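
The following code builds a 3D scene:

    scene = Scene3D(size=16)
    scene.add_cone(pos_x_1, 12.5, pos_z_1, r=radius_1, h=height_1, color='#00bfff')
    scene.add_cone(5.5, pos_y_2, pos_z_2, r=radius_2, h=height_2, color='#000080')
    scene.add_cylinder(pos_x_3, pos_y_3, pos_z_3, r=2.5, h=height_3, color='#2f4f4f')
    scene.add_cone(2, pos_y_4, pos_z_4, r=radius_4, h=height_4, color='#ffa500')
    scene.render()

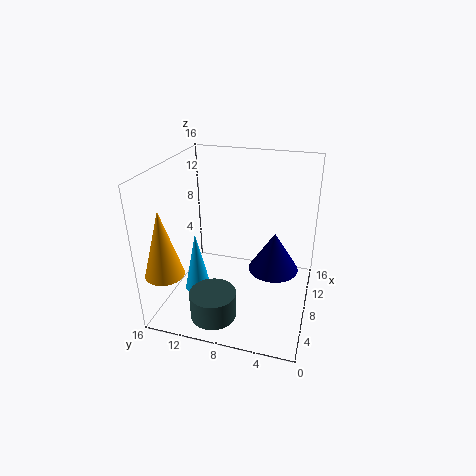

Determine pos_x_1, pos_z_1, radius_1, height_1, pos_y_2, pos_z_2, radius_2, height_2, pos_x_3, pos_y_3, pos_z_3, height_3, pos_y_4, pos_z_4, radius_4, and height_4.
pos_x_1 = 6.5
pos_z_1 = 1.5
radius_1 = 1.5
height_1 = 7
pos_y_2 = 3.5
pos_z_2 = 6.5
radius_2 = 2.5
height_2 = 4
pos_x_3 = 3.5
pos_y_3 = 9.5
pos_z_3 = 0.5
height_3 = 3
pos_y_4 = 14
pos_z_4 = 6
radius_4 = 2
height_4 = 7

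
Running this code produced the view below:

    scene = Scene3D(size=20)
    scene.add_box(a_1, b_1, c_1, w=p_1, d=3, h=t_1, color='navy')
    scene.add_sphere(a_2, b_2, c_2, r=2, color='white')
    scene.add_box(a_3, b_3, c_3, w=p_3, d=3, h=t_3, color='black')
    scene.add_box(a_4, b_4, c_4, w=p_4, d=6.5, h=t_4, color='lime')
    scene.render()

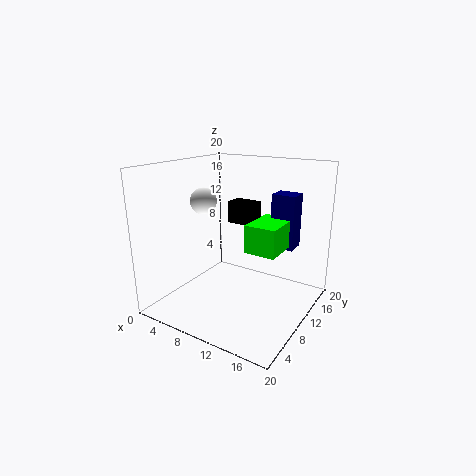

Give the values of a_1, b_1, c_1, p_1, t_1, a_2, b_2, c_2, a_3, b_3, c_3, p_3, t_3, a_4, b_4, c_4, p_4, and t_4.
a_1 = 12.5; b_1 = 15; c_1 = 7.5; p_1 = 3.5; t_1 = 8; a_2 = 3; b_2 = 11.5; c_2 = 14; a_3 = 4; b_3 = 16.5; c_3 = 9.5; p_3 = 4.5; t_3 = 3.5; a_4 = 11; b_4 = 10; c_4 = 8; p_4 = 4.5; t_4 = 4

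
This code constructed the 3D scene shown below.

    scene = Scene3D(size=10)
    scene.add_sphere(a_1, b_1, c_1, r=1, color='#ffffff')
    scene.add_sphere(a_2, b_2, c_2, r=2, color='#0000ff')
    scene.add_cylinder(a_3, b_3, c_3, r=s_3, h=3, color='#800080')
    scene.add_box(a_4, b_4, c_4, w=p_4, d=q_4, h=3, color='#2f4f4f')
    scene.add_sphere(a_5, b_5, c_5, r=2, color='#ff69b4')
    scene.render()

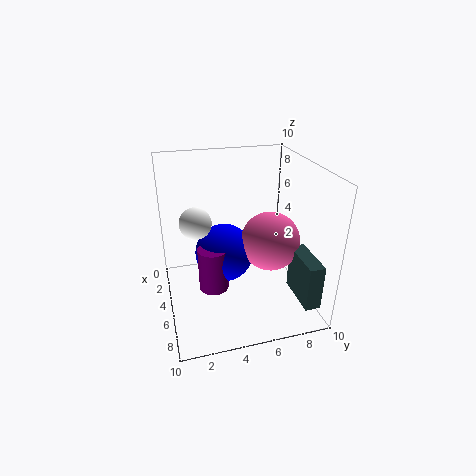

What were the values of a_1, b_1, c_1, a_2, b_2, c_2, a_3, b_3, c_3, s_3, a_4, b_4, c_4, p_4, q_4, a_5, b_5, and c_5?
a_1 = 6, b_1 = 2, c_1 = 7, a_2 = 5, b_2 = 4, c_2 = 4, a_3 = 6, b_3 = 3, c_3 = 2, s_3 = 1, a_4 = 7, b_4 = 8, c_4 = 2, p_4 = 3, q_4 = 1, a_5 = 6, b_5 = 7, c_5 = 5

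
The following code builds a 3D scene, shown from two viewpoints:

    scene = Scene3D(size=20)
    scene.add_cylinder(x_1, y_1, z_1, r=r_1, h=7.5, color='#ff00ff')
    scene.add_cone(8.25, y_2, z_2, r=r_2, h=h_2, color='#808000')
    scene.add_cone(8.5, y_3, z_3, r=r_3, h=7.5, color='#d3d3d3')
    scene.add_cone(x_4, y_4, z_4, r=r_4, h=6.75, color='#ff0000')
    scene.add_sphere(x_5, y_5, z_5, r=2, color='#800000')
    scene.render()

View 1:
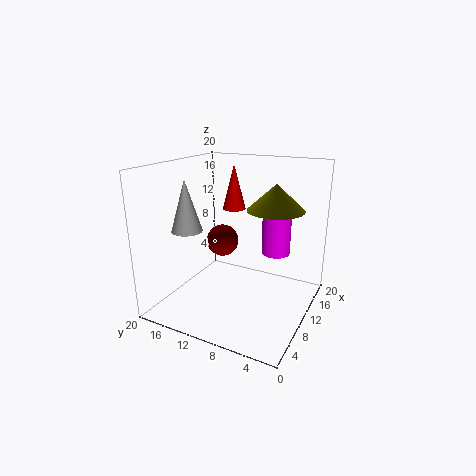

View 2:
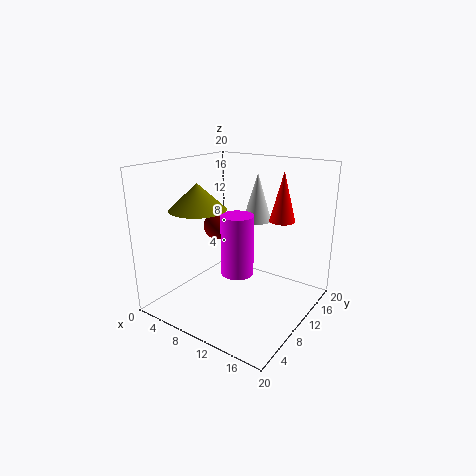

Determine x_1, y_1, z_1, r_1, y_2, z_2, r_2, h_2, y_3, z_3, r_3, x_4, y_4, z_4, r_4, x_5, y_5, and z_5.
x_1 = 13, y_1 = 5.5, z_1 = 7.5, r_1 = 2, y_2 = 4, z_2 = 15.25, r_2 = 3.5, h_2 = 3.25, y_3 = 17.5, z_3 = 10.25, r_3 = 2.25, x_4 = 15, y_4 = 13.25, z_4 = 12.5, r_4 = 1.75, x_5 = 6.25, y_5 = 10.25, z_5 = 11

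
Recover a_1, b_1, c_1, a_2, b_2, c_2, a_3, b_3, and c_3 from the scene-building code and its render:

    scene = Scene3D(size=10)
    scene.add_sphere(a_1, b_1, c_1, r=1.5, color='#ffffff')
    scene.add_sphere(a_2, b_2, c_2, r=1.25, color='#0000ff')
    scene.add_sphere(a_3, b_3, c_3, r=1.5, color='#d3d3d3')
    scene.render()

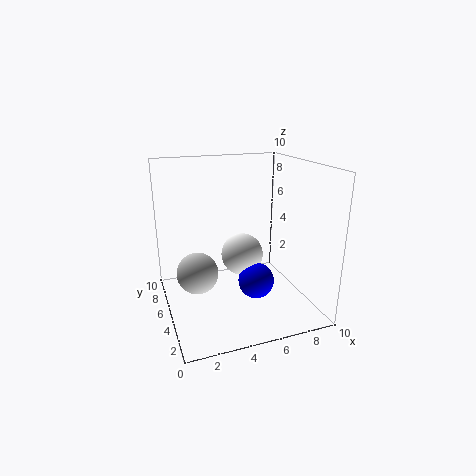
a_1 = 5.5
b_1 = 5.5
c_1 = 3.5
a_2 = 6
b_2 = 4
c_2 = 2
a_3 = 2.25
b_3 = 6
c_3 = 2.25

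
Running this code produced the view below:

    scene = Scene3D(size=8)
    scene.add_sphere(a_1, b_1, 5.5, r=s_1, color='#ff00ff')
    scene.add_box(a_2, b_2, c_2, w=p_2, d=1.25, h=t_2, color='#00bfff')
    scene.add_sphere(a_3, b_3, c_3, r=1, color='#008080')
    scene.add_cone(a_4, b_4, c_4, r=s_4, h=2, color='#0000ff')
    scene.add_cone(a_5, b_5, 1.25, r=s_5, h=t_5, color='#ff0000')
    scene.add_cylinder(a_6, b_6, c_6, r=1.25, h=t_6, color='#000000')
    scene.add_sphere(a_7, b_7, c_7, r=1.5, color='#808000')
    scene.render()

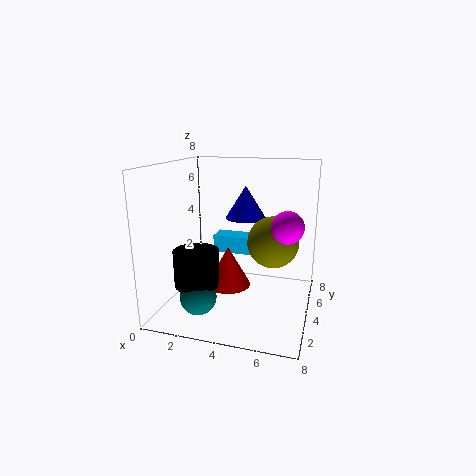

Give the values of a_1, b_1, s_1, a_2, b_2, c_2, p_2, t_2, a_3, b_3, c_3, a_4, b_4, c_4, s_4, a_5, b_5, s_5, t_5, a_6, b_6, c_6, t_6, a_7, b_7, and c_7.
a_1 = 7, b_1 = 1.75, s_1 = 0.75, a_2 = 2.25, b_2 = 4.75, c_2 = 2.75, p_2 = 2.25, t_2 = 1, a_3 = 2.25, b_3 = 2.25, c_3 = 1, a_4 = 3.75, b_4 = 6.5, c_4 = 4.5, s_4 = 1.25, a_5 = 3.5, b_5 = 3.75, s_5 = 1.25, t_5 = 2.25, a_6 = 2, b_6 = 2.75, c_6 = 1.5, t_6 = 2, a_7 = 5.75, b_7 = 5.25, c_7 = 3.5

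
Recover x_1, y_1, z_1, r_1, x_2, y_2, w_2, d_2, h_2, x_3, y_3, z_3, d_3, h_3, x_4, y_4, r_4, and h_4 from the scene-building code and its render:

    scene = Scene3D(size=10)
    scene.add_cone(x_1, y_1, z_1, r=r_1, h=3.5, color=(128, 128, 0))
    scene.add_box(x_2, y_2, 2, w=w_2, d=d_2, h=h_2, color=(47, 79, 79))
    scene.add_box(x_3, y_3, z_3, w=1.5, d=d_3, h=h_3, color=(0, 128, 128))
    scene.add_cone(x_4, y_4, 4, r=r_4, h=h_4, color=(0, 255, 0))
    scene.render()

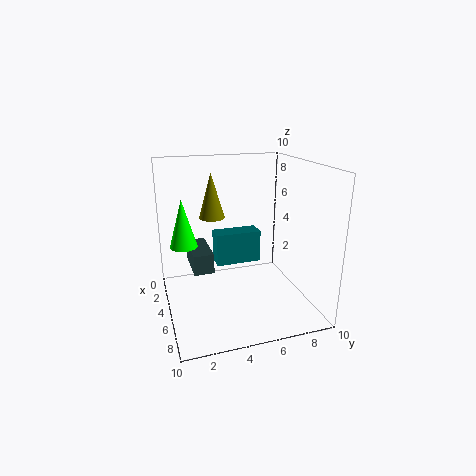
x_1 = 1.5, y_1 = 4, z_1 = 5.5, r_1 = 1, x_2 = 0.5, y_2 = 2, w_2 = 3.5, d_2 = 1.5, h_2 = 1.5, x_3 = 1.5, y_3 = 4, z_3 = 2, d_3 = 3.5, h_3 = 2.5, x_4 = 3, y_4 = 1.5, r_4 = 1, h_4 = 3.5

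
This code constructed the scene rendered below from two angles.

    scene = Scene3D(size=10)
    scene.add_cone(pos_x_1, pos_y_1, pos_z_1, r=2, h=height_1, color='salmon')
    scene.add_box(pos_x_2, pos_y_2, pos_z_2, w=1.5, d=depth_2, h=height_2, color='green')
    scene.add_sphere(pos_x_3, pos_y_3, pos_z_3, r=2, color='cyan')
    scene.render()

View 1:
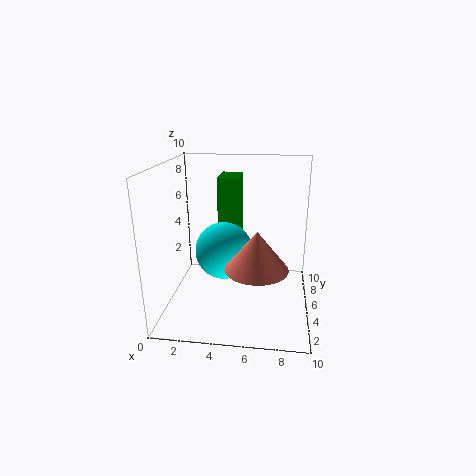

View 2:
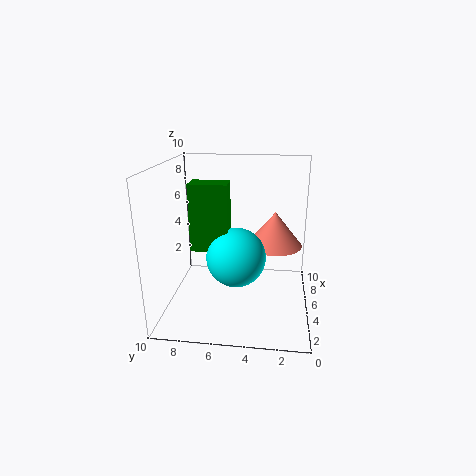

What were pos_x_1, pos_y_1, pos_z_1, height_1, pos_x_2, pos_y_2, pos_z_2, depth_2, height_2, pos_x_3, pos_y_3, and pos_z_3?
pos_x_1 = 6.5; pos_y_1 = 2.5; pos_z_1 = 4; height_1 = 2.5; pos_x_2 = 3.5; pos_y_2 = 5.5; pos_z_2 = 4.5; depth_2 = 2.5; height_2 = 4.5; pos_x_3 = 4; pos_y_3 = 5; pos_z_3 = 4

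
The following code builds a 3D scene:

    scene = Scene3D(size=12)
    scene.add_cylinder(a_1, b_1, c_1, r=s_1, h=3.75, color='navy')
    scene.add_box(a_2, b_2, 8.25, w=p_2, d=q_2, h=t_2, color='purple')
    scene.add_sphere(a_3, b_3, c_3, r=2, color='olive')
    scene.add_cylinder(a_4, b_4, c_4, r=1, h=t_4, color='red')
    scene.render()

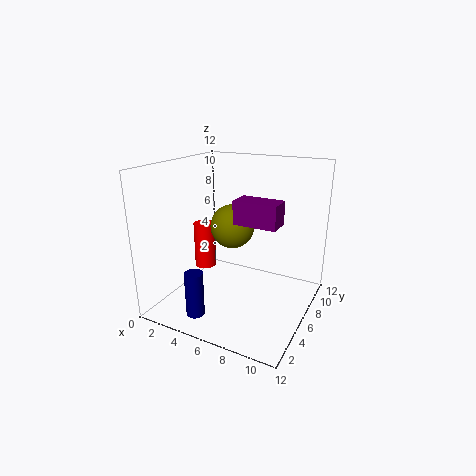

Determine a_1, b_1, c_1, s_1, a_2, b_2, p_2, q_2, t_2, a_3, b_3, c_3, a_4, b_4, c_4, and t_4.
a_1 = 4, b_1 = 2.25, c_1 = 0.25, s_1 = 0.75, a_2 = 7, b_2 = 3.25, p_2 = 3.25, q_2 = 1.75, t_2 = 1.75, a_3 = 4.25, b_3 = 8.25, c_3 = 6, a_4 = 1.5, b_4 = 7.75, c_4 = 1.75, t_4 = 4.25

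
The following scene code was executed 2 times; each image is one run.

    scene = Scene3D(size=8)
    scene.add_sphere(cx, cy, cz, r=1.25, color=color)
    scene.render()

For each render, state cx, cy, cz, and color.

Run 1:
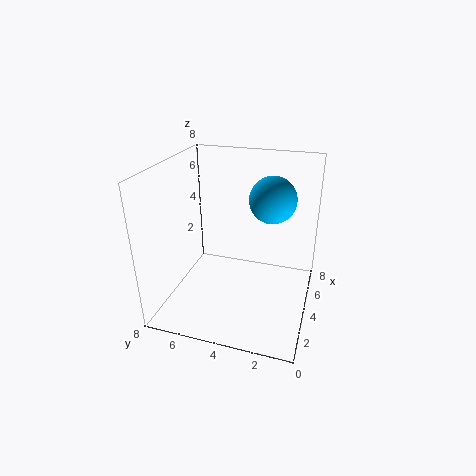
cx = 4.5
cy = 2.25
cz = 6.25
color = 'deepskyblue'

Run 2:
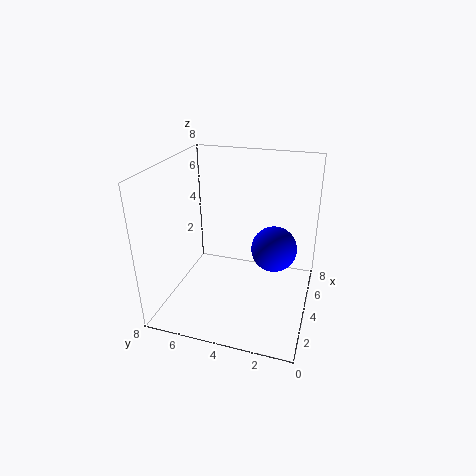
cx = 4.25
cy = 2
cz = 3.5
color = 'blue'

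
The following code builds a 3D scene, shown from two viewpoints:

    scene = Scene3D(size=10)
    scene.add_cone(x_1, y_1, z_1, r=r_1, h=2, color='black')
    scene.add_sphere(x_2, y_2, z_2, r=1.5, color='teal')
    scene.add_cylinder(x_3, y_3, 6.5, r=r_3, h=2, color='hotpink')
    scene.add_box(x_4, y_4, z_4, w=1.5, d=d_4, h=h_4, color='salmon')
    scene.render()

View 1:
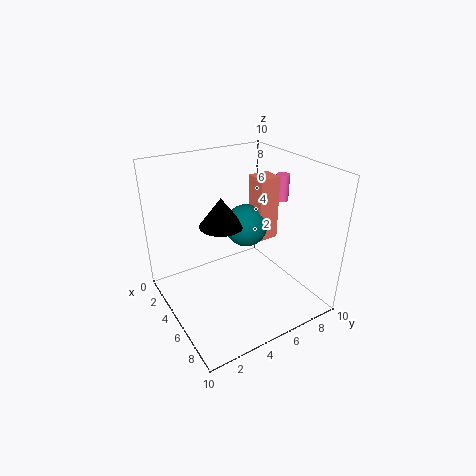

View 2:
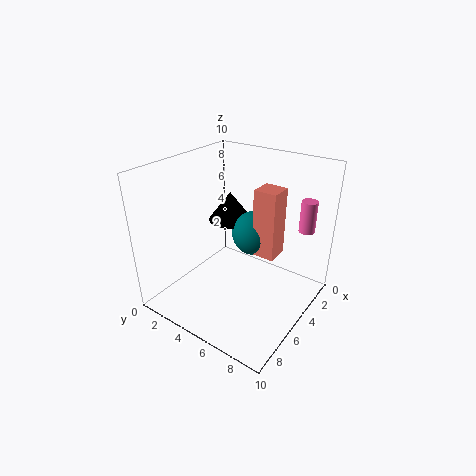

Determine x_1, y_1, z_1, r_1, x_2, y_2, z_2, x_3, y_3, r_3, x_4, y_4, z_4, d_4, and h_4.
x_1 = 4.5
y_1 = 4
z_1 = 6
r_1 = 1.5
x_2 = 4.5
y_2 = 6
z_2 = 5.5
x_3 = 4
y_3 = 9.5
r_3 = 0.5
x_4 = 4
y_4 = 6.5
z_4 = 4.5
d_4 = 1.5
h_4 = 4.5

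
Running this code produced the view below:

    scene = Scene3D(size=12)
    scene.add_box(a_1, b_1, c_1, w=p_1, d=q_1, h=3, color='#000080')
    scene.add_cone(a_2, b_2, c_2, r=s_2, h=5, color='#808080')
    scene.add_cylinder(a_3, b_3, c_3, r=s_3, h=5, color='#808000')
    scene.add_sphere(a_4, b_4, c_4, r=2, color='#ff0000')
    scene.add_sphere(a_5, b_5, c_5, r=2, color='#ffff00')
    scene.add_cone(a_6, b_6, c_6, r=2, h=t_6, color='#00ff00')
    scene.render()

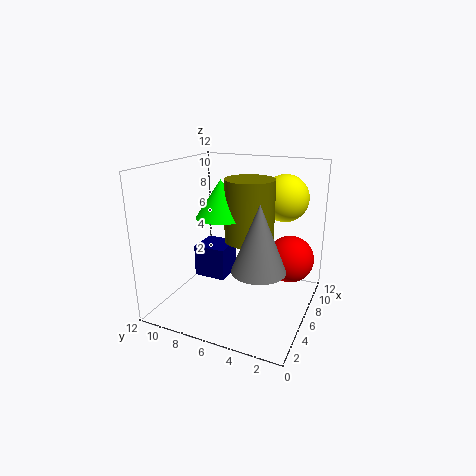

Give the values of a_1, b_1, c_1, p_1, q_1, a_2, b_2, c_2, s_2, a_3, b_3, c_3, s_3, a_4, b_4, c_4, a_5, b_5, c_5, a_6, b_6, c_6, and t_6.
a_1 = 7, b_1 = 8, c_1 = 1, p_1 = 3, q_1 = 3, a_2 = 3, b_2 = 3, c_2 = 5, s_2 = 2, a_3 = 6, b_3 = 5, c_3 = 6, s_3 = 2, a_4 = 8, b_4 = 2, c_4 = 4, a_5 = 9, b_5 = 3, c_5 = 9, a_6 = 5, b_6 = 7, c_6 = 8, t_6 = 3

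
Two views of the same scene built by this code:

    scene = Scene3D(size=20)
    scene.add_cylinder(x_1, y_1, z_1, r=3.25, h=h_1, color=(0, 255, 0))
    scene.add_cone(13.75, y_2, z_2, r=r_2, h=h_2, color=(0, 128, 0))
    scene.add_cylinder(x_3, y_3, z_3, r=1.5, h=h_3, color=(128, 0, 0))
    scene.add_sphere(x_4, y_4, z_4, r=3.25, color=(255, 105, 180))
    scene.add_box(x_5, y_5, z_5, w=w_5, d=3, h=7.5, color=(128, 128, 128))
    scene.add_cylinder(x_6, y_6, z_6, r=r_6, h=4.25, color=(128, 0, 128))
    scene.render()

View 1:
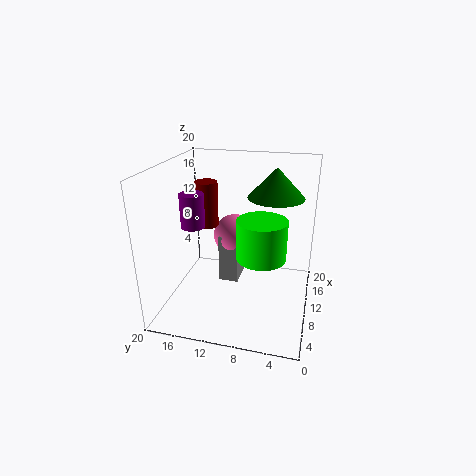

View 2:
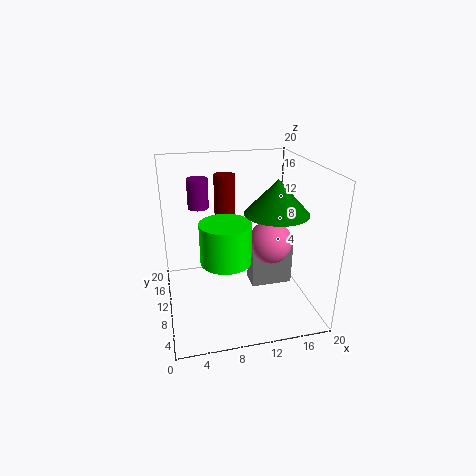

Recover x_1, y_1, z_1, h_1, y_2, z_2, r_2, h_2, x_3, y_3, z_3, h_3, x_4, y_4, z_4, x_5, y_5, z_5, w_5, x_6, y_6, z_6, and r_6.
x_1 = 7.5
y_1 = 6.25
z_1 = 8.75
h_1 = 5.25
y_2 = 5.5
z_2 = 15
r_2 = 4
h_2 = 4.25
x_3 = 9
y_3 = 14
z_3 = 12
h_3 = 6
x_4 = 15.5
y_4 = 12
z_4 = 7.75
x_5 = 12.5
y_5 = 10.75
z_5 = 1
w_5 = 6.25
x_6 = 5.25
y_6 = 14.5
z_6 = 13.25
r_6 = 1.5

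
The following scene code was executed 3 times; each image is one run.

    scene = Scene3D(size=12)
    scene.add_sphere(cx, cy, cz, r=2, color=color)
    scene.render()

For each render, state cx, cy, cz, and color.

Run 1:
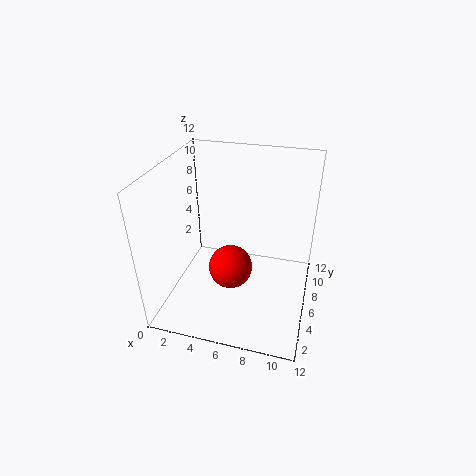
cx = 5, cy = 7, cz = 2, color = 'red'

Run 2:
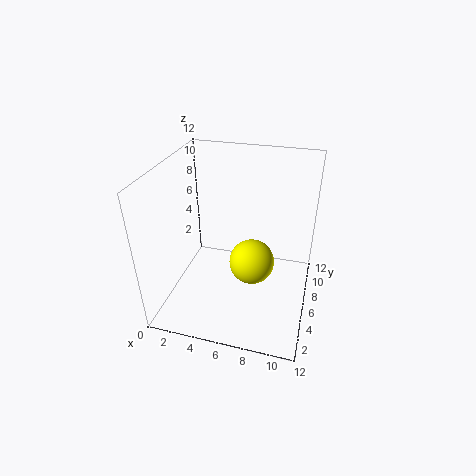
cx = 7, cy = 7, cz = 3, color = 'yellow'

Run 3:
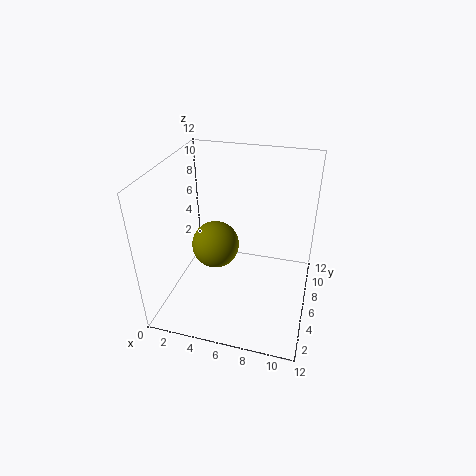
cx = 4, cy = 6, cz = 5, color = 'olive'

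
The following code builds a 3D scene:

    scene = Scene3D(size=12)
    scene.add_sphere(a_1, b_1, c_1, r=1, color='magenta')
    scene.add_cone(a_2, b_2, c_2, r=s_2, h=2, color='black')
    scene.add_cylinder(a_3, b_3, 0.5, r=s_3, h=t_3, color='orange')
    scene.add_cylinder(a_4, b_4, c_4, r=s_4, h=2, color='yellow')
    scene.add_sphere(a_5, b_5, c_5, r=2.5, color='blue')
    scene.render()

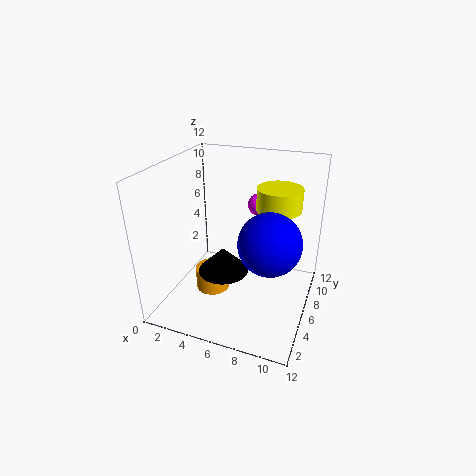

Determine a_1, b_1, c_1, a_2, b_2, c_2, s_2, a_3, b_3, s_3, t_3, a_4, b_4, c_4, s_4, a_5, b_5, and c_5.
a_1 = 6.5; b_1 = 10; c_1 = 7.5; a_2 = 5.5; b_2 = 4; c_2 = 4; s_2 = 2; a_3 = 3.5; b_3 = 6; s_3 = 1.5; t_3 = 2; a_4 = 8.5; b_4 = 9.5; c_4 = 7.5; s_4 = 2; a_5 = 9; b_5 = 5; c_5 = 6.5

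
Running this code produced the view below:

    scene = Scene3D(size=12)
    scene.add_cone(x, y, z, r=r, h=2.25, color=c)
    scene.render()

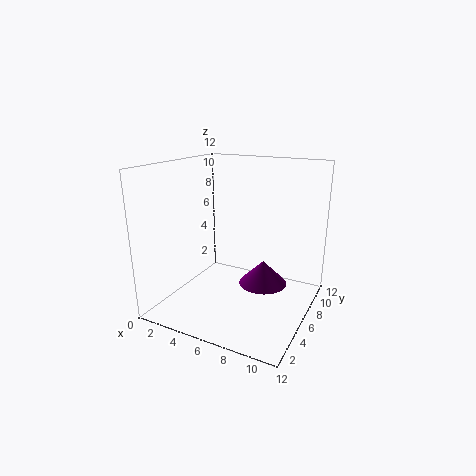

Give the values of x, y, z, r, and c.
x = 7, y = 9.25, z = 0.5, r = 2.25, c = 'purple'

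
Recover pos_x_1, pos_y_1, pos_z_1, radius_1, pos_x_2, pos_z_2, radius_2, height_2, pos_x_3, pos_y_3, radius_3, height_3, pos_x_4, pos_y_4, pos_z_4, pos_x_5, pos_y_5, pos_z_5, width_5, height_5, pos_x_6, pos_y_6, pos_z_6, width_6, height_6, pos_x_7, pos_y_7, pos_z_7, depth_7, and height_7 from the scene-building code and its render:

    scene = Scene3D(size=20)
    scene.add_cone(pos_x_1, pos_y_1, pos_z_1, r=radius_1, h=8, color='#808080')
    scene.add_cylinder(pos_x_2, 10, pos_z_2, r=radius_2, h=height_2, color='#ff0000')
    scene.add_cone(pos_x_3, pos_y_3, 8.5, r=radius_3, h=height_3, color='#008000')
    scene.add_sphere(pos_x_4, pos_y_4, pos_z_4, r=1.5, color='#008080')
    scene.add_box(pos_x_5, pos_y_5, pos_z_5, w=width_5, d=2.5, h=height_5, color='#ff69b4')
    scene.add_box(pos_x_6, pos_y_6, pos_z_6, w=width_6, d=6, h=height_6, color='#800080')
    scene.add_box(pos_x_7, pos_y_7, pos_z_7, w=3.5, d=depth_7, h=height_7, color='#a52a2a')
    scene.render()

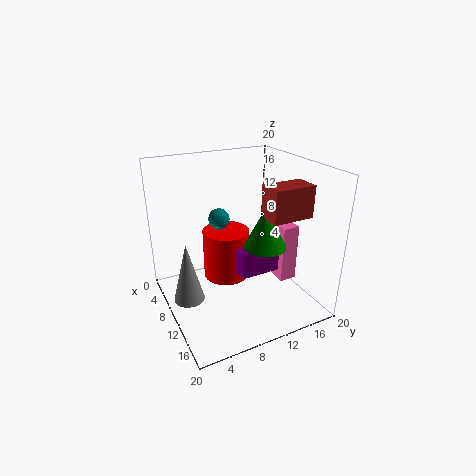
pos_x_1 = 11.5
pos_y_1 = 2
pos_z_1 = 3.5
radius_1 = 2
pos_x_2 = 6
pos_z_2 = 2
radius_2 = 3.5
height_2 = 7.5
pos_x_3 = 11.5
pos_y_3 = 13.5
radius_3 = 3
height_3 = 6
pos_x_4 = 7
pos_y_4 = 8.5
pos_z_4 = 12
pos_x_5 = 7
pos_y_5 = 16
pos_z_5 = 2.5
width_5 = 5.5
height_5 = 8.5
pos_x_6 = 8.5
pos_y_6 = 10
pos_z_6 = 4
width_6 = 3
height_6 = 4
pos_x_7 = 11
pos_y_7 = 13
pos_z_7 = 13
depth_7 = 6
height_7 = 4.5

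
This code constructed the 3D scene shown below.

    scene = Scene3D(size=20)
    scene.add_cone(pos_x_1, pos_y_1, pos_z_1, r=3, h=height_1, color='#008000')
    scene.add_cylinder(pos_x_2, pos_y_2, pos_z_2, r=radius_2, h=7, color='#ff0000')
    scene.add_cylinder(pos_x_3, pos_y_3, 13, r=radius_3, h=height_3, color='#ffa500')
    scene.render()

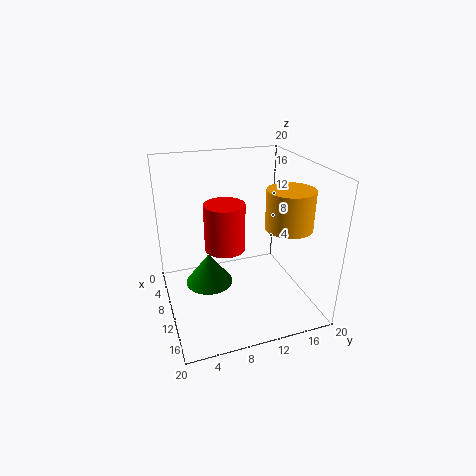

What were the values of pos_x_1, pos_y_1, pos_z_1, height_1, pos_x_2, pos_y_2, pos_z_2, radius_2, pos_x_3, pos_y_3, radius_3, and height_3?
pos_x_1 = 13
pos_y_1 = 5
pos_z_1 = 6
height_1 = 4
pos_x_2 = 7
pos_y_2 = 9
pos_z_2 = 7
radius_2 = 3
pos_x_3 = 15
pos_y_3 = 15
radius_3 = 3
height_3 = 5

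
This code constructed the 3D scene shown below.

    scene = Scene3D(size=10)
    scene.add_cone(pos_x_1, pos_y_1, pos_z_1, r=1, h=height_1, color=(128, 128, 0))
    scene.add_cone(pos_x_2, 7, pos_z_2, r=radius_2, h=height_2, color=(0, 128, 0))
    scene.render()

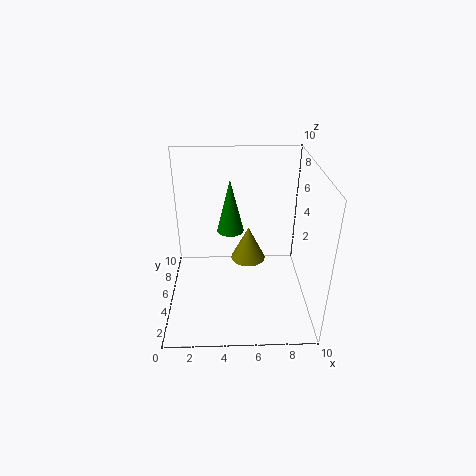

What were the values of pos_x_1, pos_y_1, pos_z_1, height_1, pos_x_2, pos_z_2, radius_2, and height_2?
pos_x_1 = 5.5, pos_y_1 = 2, pos_z_1 = 5.5, height_1 = 2, pos_x_2 = 4.5, pos_z_2 = 4.5, radius_2 = 1, height_2 = 4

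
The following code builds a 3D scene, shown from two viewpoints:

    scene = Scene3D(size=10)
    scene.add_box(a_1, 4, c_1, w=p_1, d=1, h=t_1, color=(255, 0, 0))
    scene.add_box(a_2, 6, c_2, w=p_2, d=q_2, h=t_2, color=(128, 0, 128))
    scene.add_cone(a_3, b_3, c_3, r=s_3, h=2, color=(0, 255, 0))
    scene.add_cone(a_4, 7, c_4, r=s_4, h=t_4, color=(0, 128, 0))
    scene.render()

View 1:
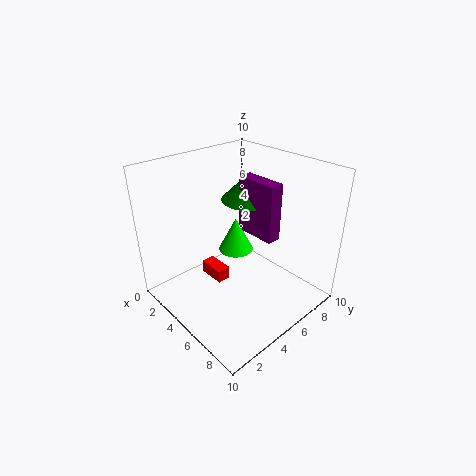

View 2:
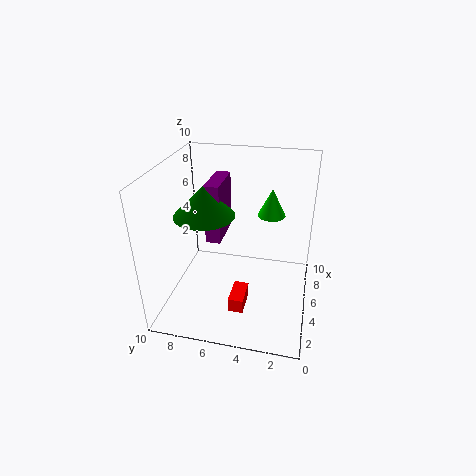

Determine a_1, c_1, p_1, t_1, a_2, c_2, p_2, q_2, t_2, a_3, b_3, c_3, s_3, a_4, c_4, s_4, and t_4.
a_1 = 2
c_1 = 1
p_1 = 2
t_1 = 1
a_2 = 4
c_2 = 5
p_2 = 3
q_2 = 1
t_2 = 4
a_3 = 7
b_3 = 3
c_3 = 6
s_3 = 1
a_4 = 4
c_4 = 7
s_4 = 2
t_4 = 2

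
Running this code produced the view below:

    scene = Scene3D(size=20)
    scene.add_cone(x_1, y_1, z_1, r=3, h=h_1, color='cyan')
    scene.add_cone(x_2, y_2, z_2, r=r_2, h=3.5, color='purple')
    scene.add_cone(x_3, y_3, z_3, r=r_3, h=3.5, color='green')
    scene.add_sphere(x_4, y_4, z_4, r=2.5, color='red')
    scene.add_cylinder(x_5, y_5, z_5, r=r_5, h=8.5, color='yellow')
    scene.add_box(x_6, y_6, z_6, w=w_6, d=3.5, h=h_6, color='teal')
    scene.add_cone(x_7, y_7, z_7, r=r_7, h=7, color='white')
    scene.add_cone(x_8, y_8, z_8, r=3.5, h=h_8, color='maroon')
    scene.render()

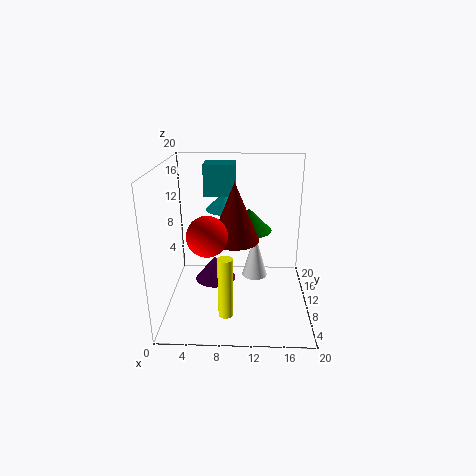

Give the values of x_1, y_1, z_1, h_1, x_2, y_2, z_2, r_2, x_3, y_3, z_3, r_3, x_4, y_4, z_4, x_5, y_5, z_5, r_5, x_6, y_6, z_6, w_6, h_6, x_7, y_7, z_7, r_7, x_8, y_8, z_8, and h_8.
x_1 = 8, y_1 = 15, z_1 = 12.5, h_1 = 3, x_2 = 6.5, y_2 = 12, z_2 = 2.5, r_2 = 3, x_3 = 11.5, y_3 = 15.5, z_3 = 9, r_3 = 3.5, x_4 = 6.5, y_4 = 4.5, z_4 = 12.5, x_5 = 8.5, y_5 = 5.5, z_5 = 0.5, r_5 = 1, x_6 = 5, y_6 = 13, z_6 = 15, w_6 = 4.5, h_6 = 4.5, x_7 = 12.5, y_7 = 15, z_7 = 1.5, r_7 = 2, x_8 = 9.5, y_8 = 11.5, z_8 = 9, h_8 = 8.5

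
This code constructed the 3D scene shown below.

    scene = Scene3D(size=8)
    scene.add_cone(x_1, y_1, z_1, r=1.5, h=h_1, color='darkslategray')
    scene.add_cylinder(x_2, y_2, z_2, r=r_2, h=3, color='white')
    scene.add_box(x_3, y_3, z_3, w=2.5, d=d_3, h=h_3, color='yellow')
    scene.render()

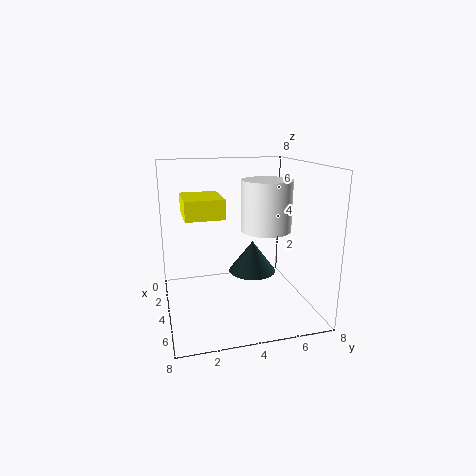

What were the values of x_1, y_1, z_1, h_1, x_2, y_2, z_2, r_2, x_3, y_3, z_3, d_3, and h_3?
x_1 = 2; y_1 = 5.5; z_1 = 1; h_1 = 2; x_2 = 3; y_2 = 6; z_2 = 4; r_2 = 1.5; x_3 = 3; y_3 = 1; z_3 = 5.5; d_3 = 2; h_3 = 1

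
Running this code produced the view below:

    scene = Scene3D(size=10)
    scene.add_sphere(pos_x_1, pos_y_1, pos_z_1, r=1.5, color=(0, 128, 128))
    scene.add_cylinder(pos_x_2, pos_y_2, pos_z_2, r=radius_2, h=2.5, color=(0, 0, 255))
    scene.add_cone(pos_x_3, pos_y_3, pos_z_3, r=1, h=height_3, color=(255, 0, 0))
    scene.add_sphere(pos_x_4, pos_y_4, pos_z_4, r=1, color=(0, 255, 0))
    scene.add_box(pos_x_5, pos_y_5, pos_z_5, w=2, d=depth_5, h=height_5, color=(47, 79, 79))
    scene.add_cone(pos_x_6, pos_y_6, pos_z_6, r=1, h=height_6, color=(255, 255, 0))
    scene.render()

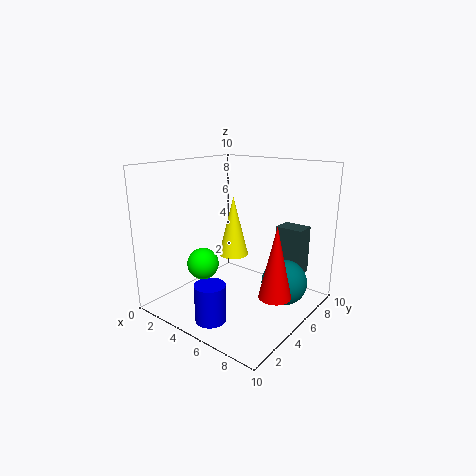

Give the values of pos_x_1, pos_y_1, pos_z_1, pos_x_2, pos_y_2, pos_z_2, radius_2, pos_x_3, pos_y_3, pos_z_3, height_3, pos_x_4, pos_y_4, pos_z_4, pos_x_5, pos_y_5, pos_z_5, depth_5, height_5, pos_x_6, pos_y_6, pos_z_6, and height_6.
pos_x_1 = 8.5; pos_y_1 = 5.5; pos_z_1 = 2.5; pos_x_2 = 5.5; pos_y_2 = 1.5; pos_z_2 = 0.5; radius_2 = 1; pos_x_3 = 9; pos_y_3 = 3.5; pos_z_3 = 2.5; height_3 = 4.5; pos_x_4 = 4.5; pos_y_4 = 2; pos_z_4 = 4; pos_x_5 = 6.5; pos_y_5 = 7.5; pos_z_5 = 2; depth_5 = 1.5; height_5 = 3.5; pos_x_6 = 5; pos_y_6 = 4.5; pos_z_6 = 4; height_6 = 4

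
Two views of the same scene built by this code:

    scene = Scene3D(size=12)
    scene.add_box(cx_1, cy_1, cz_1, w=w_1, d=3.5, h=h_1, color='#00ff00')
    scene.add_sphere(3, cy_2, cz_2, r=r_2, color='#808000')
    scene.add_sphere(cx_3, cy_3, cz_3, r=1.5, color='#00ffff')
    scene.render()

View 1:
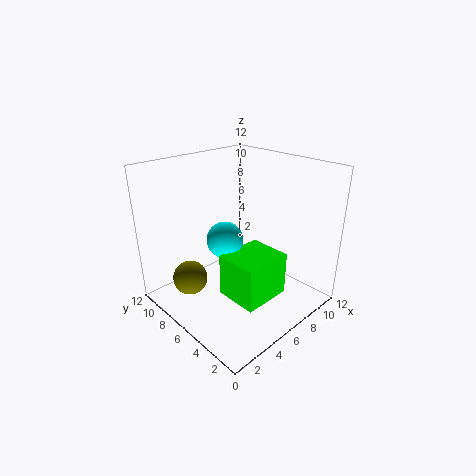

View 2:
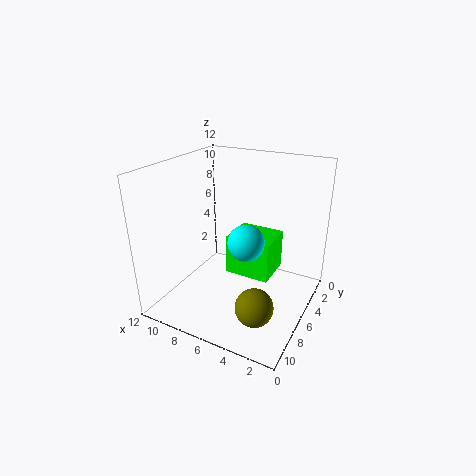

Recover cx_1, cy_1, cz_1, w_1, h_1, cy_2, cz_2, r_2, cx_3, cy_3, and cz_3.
cx_1 = 3.5
cy_1 = 2
cz_1 = 2
w_1 = 4
h_1 = 3.5
cy_2 = 9
cz_2 = 2
r_2 = 1.5
cx_3 = 5
cy_3 = 6.5
cz_3 = 6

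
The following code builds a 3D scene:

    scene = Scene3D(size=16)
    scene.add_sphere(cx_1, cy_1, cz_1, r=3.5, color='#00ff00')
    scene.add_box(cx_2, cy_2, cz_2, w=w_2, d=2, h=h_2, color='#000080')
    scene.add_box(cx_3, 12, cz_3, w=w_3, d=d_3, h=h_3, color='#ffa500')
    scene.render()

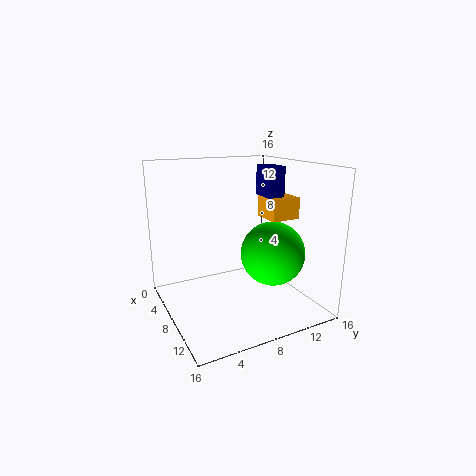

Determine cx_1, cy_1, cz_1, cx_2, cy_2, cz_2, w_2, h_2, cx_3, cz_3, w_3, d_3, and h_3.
cx_1 = 10.5; cy_1 = 11; cz_1 = 6.5; cx_2 = 5; cy_2 = 12; cz_2 = 12; w_2 = 3; h_2 = 3.5; cx_3 = 5.5; cz_3 = 9.5; w_3 = 3.5; d_3 = 3.5; h_3 = 2.5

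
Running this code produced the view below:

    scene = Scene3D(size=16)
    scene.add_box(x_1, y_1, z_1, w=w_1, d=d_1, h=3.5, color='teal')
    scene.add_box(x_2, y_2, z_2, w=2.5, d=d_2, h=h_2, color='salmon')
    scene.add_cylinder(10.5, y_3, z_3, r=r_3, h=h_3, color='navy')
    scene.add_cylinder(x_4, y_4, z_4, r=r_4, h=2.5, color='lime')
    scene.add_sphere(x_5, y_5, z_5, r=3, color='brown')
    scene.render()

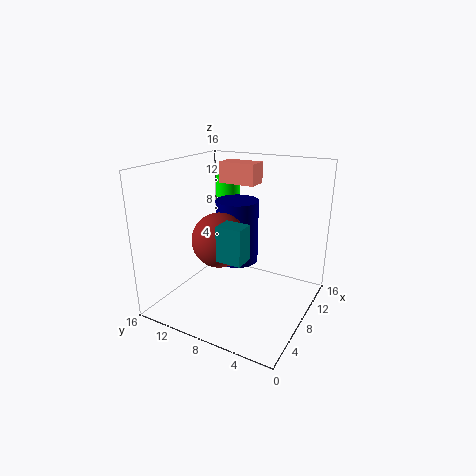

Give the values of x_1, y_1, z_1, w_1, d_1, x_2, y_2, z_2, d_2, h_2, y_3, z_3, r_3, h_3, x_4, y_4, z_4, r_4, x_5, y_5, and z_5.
x_1 = 2; y_1 = 4.5; z_1 = 8; w_1 = 2; d_1 = 2.5; x_2 = 11.5; y_2 = 8; z_2 = 13; d_2 = 4.5; h_2 = 2.5; y_3 = 9.5; z_3 = 4; r_3 = 2.5; h_3 = 7.5; x_4 = 13.5; y_4 = 12.5; z_4 = 11; r_4 = 1.5; x_5 = 6.5; y_5 = 9.5; z_5 = 8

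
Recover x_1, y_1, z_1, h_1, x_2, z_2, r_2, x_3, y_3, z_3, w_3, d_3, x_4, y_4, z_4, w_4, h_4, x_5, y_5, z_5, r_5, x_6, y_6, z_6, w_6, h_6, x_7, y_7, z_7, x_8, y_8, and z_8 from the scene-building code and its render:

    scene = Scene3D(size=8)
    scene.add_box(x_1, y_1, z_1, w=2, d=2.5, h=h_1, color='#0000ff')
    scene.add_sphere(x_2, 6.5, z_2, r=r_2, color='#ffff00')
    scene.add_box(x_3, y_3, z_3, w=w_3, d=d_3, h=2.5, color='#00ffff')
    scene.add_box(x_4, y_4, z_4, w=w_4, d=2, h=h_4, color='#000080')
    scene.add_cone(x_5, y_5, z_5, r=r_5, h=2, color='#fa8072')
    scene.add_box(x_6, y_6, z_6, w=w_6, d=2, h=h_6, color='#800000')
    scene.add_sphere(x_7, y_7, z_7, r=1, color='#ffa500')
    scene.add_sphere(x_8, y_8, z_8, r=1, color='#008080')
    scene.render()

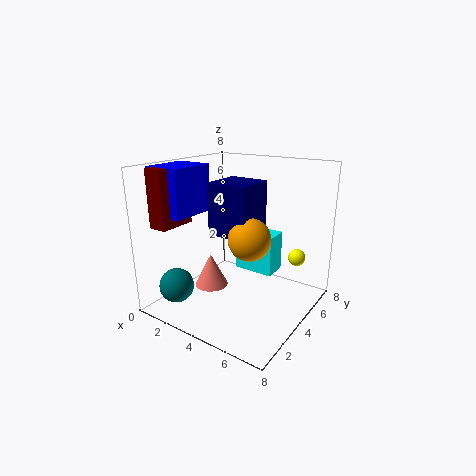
x_1 = 0.5, y_1 = 1, z_1 = 5.5, h_1 = 2.5, x_2 = 6.5, z_2 = 2.5, r_2 = 0.5, x_3 = 2.5, y_3 = 6, z_3 = 1, w_3 = 2.5, d_3 = 1.5, x_4 = 4, y_4 = 1.5, z_4 = 5, w_4 = 2, h_4 = 2.5, x_5 = 2, y_5 = 4, z_5 = 0.5, r_5 = 1, x_6 = 1, y_6 = 0.5, z_6 = 5, w_6 = 1, h_6 = 3, x_7 = 6, y_7 = 2, z_7 = 5, x_8 = 1, y_8 = 2, z_8 = 1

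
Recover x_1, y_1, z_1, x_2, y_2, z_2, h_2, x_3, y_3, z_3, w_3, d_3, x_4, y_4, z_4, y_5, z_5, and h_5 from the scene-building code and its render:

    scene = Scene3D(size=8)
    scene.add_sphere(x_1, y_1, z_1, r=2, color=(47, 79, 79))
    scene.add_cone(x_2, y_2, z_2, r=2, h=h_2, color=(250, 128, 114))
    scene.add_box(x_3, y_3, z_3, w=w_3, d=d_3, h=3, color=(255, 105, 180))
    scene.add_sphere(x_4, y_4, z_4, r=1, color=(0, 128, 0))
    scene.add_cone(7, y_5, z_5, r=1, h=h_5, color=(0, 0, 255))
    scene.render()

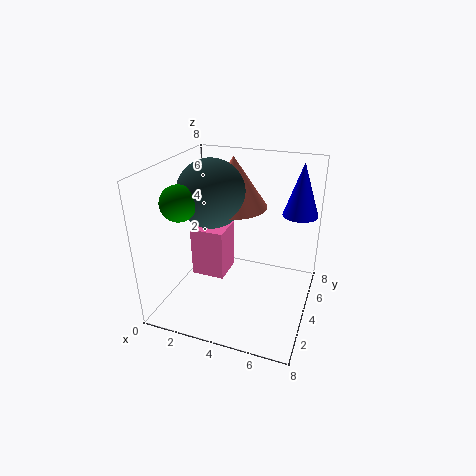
x_1 = 2, y_1 = 5, z_1 = 6, x_2 = 3, y_2 = 6, z_2 = 5, h_2 = 3, x_3 = 1, y_3 = 4, z_3 = 1, w_3 = 2, d_3 = 2, x_4 = 1, y_4 = 3, z_4 = 6, y_5 = 6, z_5 = 5, h_5 = 3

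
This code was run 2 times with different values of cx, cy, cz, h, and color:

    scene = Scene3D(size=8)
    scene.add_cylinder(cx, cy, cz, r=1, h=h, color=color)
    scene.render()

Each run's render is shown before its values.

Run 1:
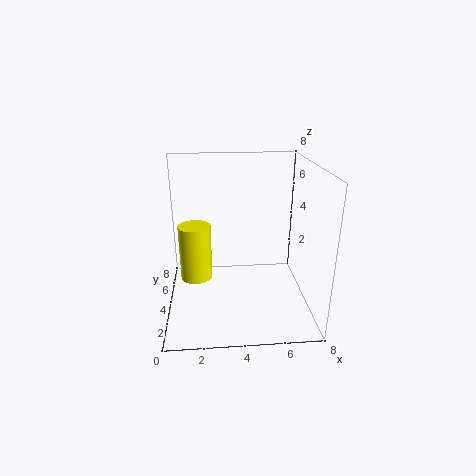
cx = 1.5; cy = 6; cz = 0.5; h = 3.5; color = 'yellow'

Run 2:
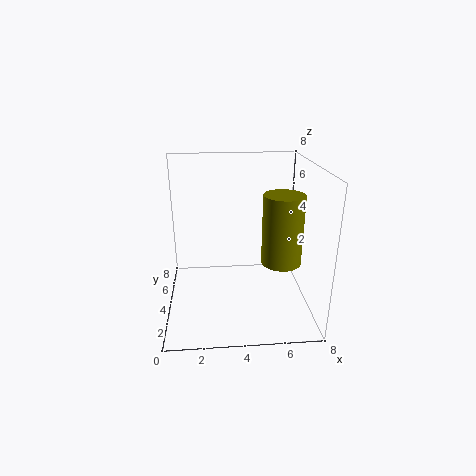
cx = 6; cy = 2; cz = 3.5; h = 3.5; color = 'olive'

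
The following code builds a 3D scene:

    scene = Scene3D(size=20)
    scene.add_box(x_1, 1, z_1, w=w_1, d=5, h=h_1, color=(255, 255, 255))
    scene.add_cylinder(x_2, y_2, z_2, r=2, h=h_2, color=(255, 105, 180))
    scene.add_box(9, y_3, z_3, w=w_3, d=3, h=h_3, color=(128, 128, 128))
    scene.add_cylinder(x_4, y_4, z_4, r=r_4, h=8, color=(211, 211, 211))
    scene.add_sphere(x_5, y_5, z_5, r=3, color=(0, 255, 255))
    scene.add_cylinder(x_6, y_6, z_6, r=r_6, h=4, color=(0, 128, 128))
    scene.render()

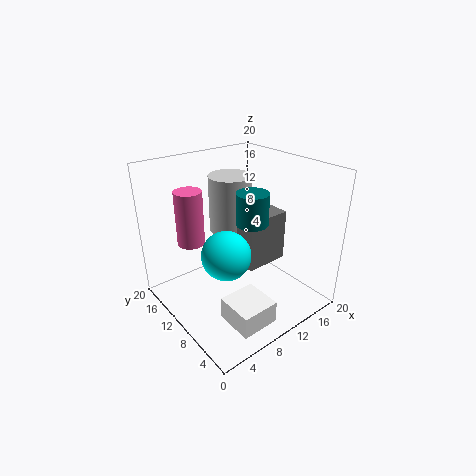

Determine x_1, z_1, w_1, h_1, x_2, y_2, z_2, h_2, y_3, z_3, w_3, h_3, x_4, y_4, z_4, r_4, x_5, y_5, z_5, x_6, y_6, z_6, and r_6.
x_1 = 4; z_1 = 2; w_1 = 5; h_1 = 3; x_2 = 6; y_2 = 16; z_2 = 8; h_2 = 8; y_3 = 6; z_3 = 7; w_3 = 6; h_3 = 7; x_4 = 11; y_4 = 13; z_4 = 10; r_4 = 3; x_5 = 5; y_5 = 6; z_5 = 11; x_6 = 9; y_6 = 6; z_6 = 14; r_6 = 2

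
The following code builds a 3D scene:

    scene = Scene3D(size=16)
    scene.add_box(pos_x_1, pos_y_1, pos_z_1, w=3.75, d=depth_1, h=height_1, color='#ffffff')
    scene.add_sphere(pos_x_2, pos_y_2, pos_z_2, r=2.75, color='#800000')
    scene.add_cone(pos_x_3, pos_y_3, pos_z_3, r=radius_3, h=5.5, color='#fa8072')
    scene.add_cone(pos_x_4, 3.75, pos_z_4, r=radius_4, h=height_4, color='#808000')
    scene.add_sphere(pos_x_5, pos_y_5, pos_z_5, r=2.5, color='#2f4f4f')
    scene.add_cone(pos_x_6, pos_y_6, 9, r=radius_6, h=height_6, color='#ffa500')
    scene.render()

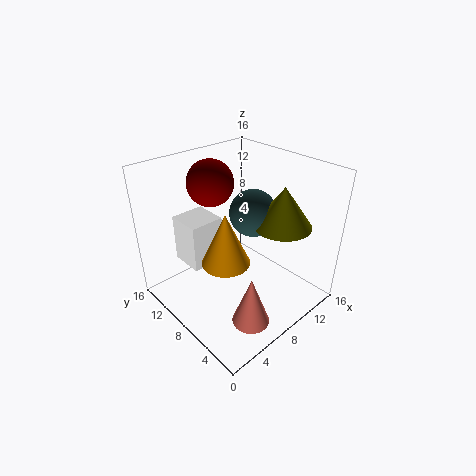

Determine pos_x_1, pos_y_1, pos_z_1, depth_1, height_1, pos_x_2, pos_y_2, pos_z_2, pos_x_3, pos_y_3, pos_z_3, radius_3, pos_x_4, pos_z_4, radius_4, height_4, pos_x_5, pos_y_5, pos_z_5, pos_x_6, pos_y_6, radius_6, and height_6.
pos_x_1 = 3, pos_y_1 = 9.25, pos_z_1 = 5.25, depth_1 = 3.75, height_1 = 5.25, pos_x_2 = 8.5, pos_y_2 = 13.25, pos_z_2 = 12.75, pos_x_3 = 5.5, pos_y_3 = 3.25, pos_z_3 = 0.75, radius_3 = 2, pos_x_4 = 10.25, pos_z_4 = 10.5, radius_4 = 3, height_4 = 4.25, pos_x_5 = 9, pos_y_5 = 6.75, pos_z_5 = 11.25, pos_x_6 = 3.25, pos_y_6 = 4.5, radius_6 = 2.25, height_6 = 5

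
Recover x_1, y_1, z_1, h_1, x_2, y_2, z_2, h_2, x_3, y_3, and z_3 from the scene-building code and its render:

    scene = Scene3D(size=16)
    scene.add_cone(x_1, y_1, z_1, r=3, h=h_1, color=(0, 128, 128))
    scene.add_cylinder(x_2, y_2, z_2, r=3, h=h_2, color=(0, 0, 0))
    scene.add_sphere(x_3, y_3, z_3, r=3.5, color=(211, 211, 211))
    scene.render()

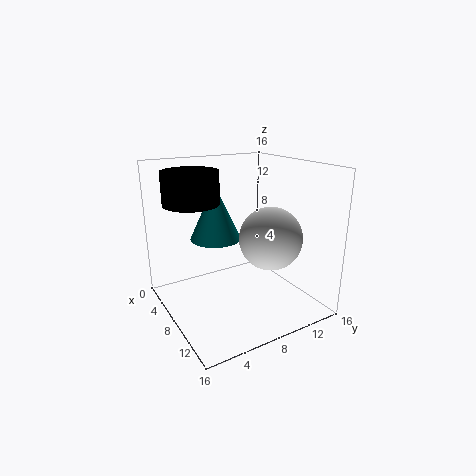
x_1 = 4.5; y_1 = 7; z_1 = 7; h_1 = 6.5; x_2 = 6; y_2 = 3.5; z_2 = 12; h_2 = 3.5; x_3 = 10; y_3 = 11; z_3 = 8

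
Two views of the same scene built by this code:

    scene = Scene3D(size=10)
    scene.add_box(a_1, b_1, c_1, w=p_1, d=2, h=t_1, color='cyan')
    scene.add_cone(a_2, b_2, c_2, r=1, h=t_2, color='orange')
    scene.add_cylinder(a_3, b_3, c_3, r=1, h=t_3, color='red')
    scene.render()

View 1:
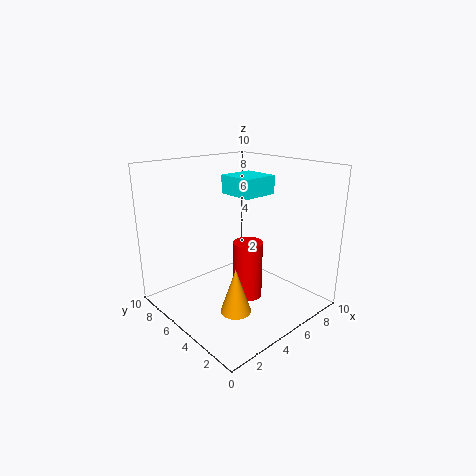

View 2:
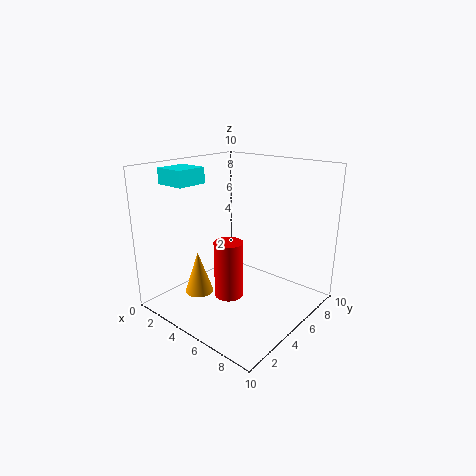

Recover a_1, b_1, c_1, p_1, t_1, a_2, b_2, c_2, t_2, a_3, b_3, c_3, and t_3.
a_1 = 2, b_1 = 1, c_1 = 9, p_1 = 2, t_1 = 1, a_2 = 3, b_2 = 3, c_2 = 1, t_2 = 3, a_3 = 5, b_3 = 4, c_3 = 1, t_3 = 4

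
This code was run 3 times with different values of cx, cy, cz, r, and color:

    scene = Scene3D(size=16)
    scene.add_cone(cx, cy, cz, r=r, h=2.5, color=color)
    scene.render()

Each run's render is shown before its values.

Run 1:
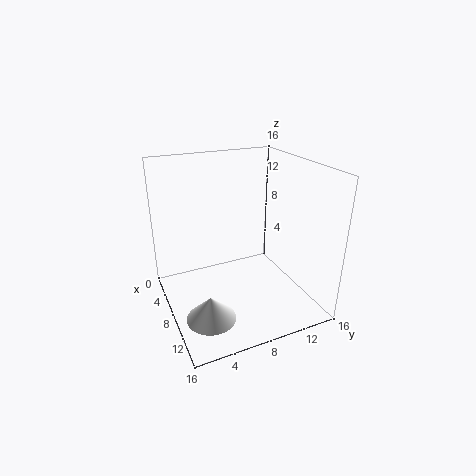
cx = 12.5; cy = 3; cz = 2; r = 2.5; color = 'white'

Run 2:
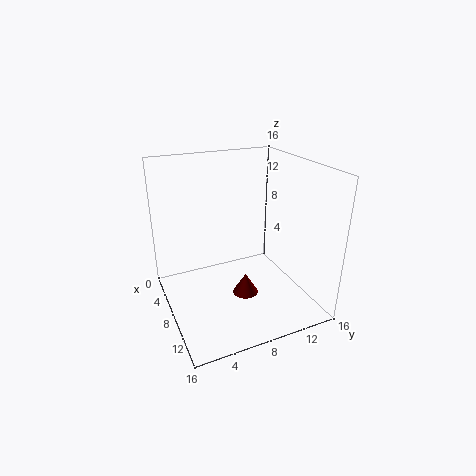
cx = 8; cy = 9; cz = 0.5; r = 1.5; color = 'maroon'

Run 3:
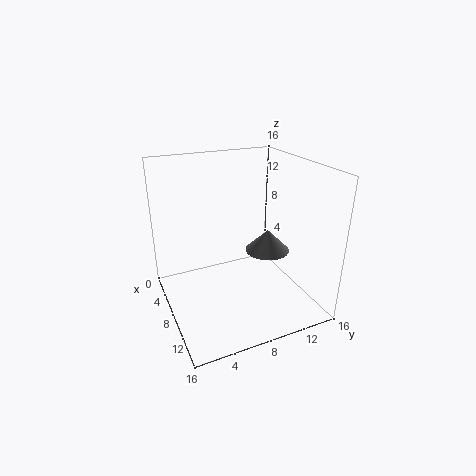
cx = 8.5; cy = 11.5; cz = 6; r = 2.5; color = 'gray'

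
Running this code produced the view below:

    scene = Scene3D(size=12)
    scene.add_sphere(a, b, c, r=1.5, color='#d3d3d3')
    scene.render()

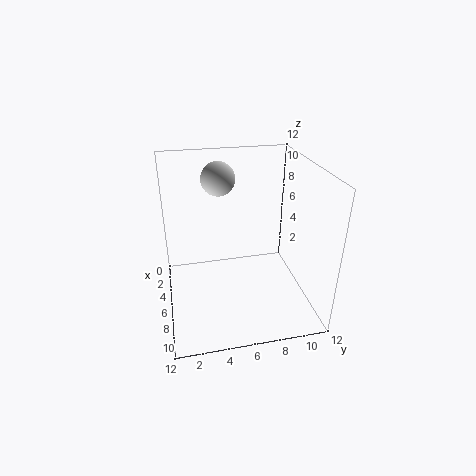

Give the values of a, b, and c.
a = 2.5; b = 5; c = 10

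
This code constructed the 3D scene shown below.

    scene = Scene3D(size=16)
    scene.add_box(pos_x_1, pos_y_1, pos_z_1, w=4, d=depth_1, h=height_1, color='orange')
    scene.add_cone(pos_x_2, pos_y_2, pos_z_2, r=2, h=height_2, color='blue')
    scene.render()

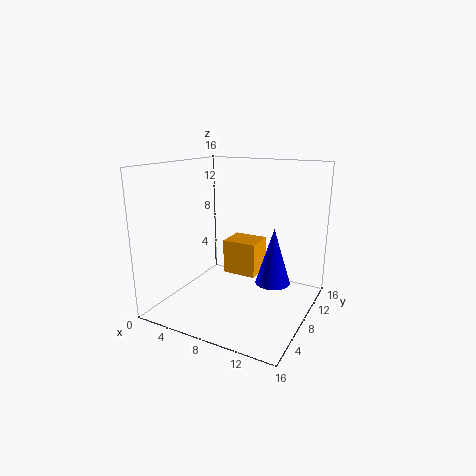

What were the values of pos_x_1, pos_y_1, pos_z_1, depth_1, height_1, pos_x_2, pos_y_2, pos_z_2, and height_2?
pos_x_1 = 5.5, pos_y_1 = 9, pos_z_1 = 3, depth_1 = 3.5, height_1 = 4, pos_x_2 = 11.5, pos_y_2 = 10, pos_z_2 = 2.5, height_2 = 6.5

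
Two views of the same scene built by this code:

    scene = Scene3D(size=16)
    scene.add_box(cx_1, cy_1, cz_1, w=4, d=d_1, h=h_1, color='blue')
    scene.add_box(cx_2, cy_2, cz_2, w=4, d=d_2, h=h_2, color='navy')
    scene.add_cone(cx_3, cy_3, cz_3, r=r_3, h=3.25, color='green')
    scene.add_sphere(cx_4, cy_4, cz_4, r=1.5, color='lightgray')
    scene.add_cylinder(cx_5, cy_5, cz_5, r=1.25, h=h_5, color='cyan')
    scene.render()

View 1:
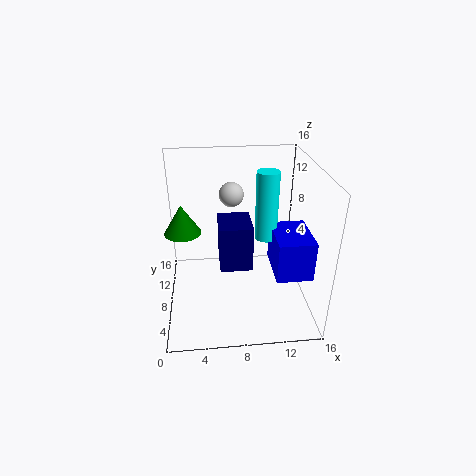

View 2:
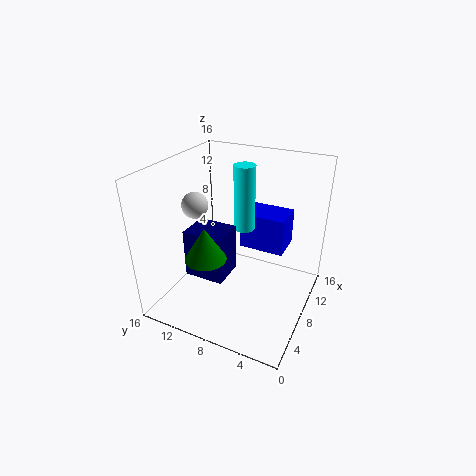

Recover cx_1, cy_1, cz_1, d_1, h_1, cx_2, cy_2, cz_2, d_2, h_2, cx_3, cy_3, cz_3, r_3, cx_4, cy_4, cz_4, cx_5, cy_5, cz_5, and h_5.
cx_1 = 11.75; cy_1 = 4; cz_1 = 4.5; d_1 = 5.5; h_1 = 4.5; cx_2 = 6; cy_2 = 9.25; cz_2 = 2.5; d_2 = 4.75; h_2 = 5.75; cx_3 = 2; cy_3 = 8.5; cz_3 = 8.75; r_3 = 2; cx_4 = 7.75; cy_4 = 13.25; cz_4 = 11; cx_5 = 11.25; cy_5 = 8.75; cz_5 = 7.5; h_5 = 7.75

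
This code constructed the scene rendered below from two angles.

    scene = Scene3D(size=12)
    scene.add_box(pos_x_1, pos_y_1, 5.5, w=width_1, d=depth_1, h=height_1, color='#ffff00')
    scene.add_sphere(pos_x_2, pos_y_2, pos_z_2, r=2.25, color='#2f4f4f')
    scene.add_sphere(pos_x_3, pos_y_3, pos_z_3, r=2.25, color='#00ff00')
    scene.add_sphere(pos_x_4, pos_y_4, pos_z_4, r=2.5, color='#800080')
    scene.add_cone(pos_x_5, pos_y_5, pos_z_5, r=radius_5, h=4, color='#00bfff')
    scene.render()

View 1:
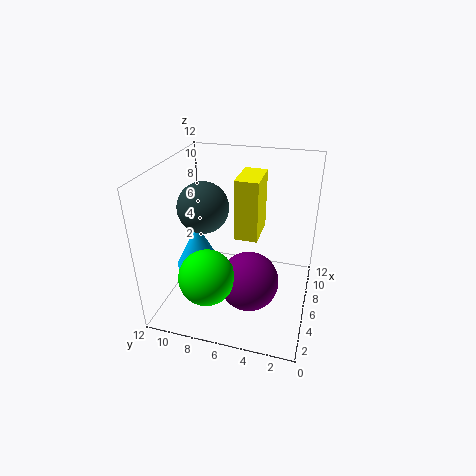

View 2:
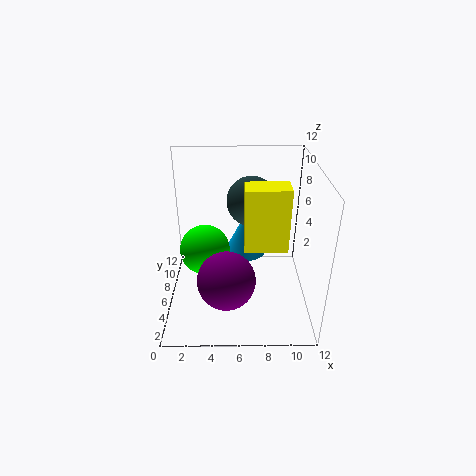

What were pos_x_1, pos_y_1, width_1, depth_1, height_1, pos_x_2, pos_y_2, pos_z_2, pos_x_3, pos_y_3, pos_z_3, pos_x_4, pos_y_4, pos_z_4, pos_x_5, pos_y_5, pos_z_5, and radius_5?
pos_x_1 = 6.5, pos_y_1 = 4.5, width_1 = 3.5, depth_1 = 2, height_1 = 5.25, pos_x_2 = 7.25, pos_y_2 = 9.5, pos_z_2 = 7.75, pos_x_3 = 3, pos_y_3 = 7.75, pos_z_3 = 3.75, pos_x_4 = 5, pos_y_4 = 4.75, pos_z_4 = 2.5, pos_x_5 = 6.75, pos_y_5 = 10, pos_z_5 = 2.25, radius_5 = 2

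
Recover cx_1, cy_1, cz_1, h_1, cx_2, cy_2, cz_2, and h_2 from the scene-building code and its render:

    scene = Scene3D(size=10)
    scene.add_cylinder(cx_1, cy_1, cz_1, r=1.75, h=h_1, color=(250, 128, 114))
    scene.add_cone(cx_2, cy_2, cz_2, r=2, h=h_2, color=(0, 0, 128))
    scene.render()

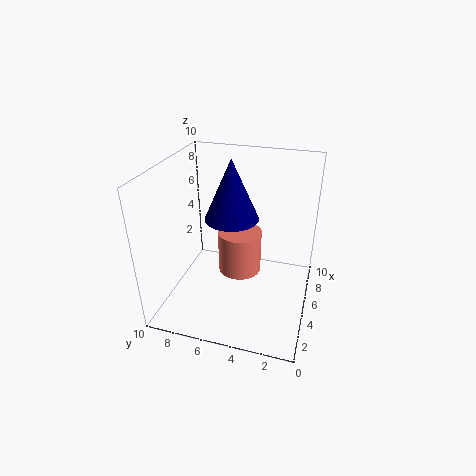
cx_1 = 8; cy_1 = 5.75; cz_1 = 0.25; h_1 = 3.5; cx_2 = 6.75; cy_2 = 6; cz_2 = 5.5; h_2 = 4.5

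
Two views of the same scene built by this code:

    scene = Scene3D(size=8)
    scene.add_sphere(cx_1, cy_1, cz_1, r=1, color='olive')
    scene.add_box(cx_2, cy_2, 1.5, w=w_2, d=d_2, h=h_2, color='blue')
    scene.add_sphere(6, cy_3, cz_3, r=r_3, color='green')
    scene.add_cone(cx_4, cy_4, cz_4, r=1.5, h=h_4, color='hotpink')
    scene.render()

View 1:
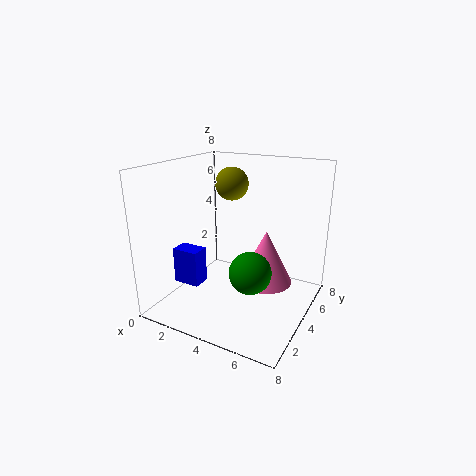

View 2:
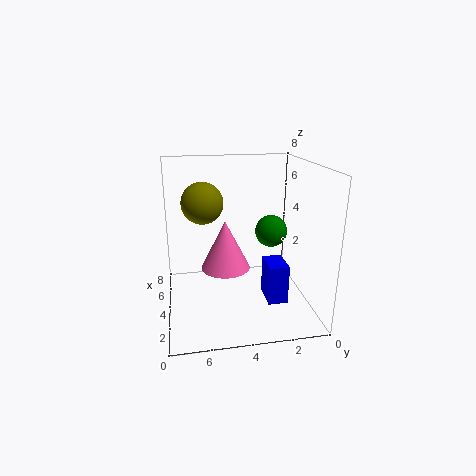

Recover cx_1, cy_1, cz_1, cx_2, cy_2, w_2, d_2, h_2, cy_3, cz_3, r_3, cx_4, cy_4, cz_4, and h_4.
cx_1 = 2.5; cy_1 = 6; cz_1 = 6.5; cx_2 = 1; cy_2 = 2; w_2 = 1.5; d_2 = 1; h_2 = 2; cy_3 = 1.5; cz_3 = 3.5; r_3 = 1; cx_4 = 5.5; cy_4 = 4.5; cz_4 = 1.5; h_4 = 3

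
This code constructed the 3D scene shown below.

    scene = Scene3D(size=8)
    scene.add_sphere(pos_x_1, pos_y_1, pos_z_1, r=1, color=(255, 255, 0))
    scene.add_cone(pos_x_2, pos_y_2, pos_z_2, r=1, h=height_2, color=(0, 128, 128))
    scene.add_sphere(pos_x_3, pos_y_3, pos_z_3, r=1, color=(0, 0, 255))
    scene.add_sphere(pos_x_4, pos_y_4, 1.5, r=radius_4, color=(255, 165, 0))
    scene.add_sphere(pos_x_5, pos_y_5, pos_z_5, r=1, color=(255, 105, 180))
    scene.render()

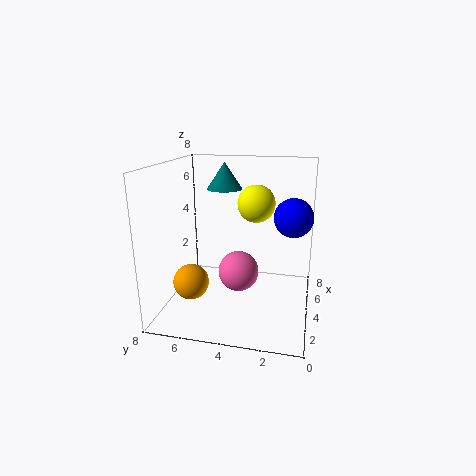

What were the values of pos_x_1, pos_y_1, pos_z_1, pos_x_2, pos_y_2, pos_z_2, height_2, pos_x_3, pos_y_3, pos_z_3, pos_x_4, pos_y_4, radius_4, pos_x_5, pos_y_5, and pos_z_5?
pos_x_1 = 4; pos_y_1 = 3; pos_z_1 = 6; pos_x_2 = 5; pos_y_2 = 5; pos_z_2 = 6.5; height_2 = 1.5; pos_x_3 = 3.5; pos_y_3 = 1; pos_z_3 = 5.5; pos_x_4 = 3; pos_y_4 = 6.5; radius_4 = 1; pos_x_5 = 2; pos_y_5 = 3.5; pos_z_5 = 3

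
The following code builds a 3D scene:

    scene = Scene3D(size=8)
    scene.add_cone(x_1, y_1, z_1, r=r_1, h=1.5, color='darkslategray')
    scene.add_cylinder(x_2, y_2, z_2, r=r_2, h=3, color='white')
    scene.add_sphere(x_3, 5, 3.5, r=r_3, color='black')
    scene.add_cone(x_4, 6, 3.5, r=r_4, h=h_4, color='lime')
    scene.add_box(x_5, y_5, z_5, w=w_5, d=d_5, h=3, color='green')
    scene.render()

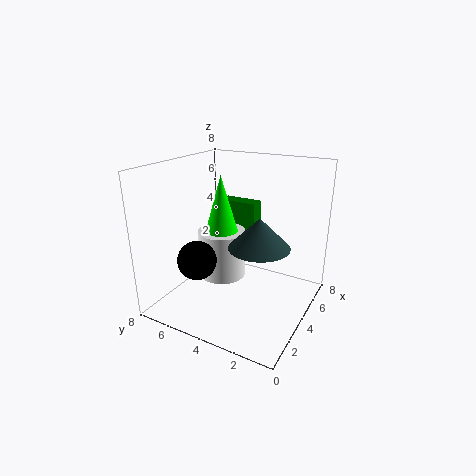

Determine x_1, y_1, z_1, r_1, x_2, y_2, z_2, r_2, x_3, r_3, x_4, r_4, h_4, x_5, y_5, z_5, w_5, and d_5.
x_1 = 2.5, y_1 = 2, z_1 = 4.5, r_1 = 1.5, x_2 = 5.5, y_2 = 6, z_2 = 0.5, r_2 = 1.5, x_3 = 1.5, r_3 = 1, x_4 = 5.5, r_4 = 1, h_4 = 3.5, x_5 = 7, y_5 = 4.5, z_5 = 2, w_5 = 1, d_5 = 2.5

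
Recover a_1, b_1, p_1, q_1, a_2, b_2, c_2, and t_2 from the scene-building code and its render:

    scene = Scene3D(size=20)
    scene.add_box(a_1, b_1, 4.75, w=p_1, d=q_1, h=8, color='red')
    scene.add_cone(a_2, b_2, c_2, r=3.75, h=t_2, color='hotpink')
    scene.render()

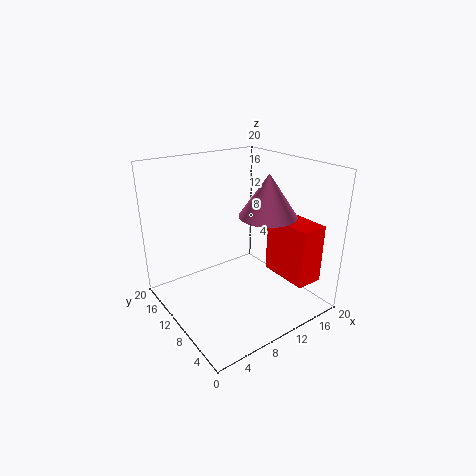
a_1 = 14; b_1 = 1.5; p_1 = 3.75; q_1 = 7; a_2 = 12; b_2 = 6.25; c_2 = 14; t_2 = 5.5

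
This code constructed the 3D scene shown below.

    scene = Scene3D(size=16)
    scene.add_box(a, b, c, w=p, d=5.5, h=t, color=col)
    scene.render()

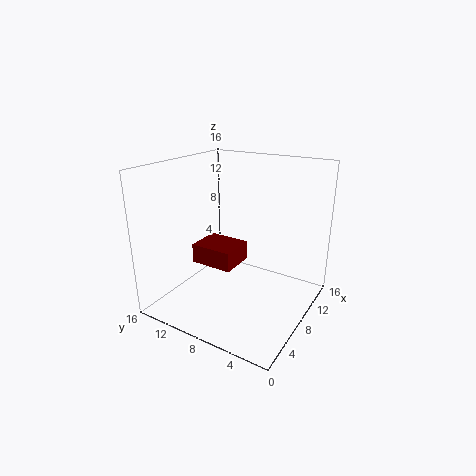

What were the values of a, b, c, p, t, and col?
a = 9, b = 10, c = 2.5, p = 4.5, t = 2.5, col = 'maroon'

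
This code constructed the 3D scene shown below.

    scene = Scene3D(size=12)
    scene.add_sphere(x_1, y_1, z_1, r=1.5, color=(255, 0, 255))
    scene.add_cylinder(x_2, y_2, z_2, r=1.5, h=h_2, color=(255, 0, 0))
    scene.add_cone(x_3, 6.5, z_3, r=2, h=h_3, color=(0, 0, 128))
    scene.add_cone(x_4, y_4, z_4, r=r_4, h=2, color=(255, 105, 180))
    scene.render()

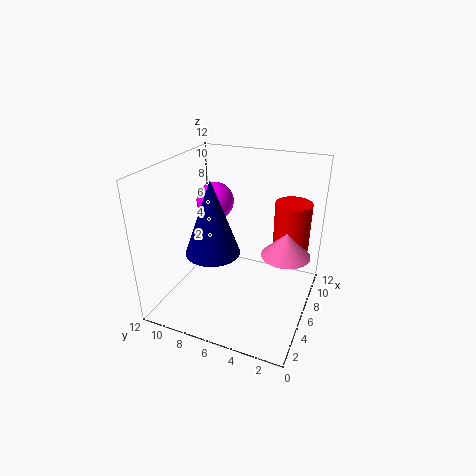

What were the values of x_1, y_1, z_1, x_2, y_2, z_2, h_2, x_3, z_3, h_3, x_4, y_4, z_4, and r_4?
x_1 = 6, y_1 = 8, z_1 = 9, x_2 = 8, y_2 = 2, z_2 = 5, h_2 = 4, x_3 = 2.5, z_3 = 6.5, h_3 = 5.5, x_4 = 6.5, y_4 = 2, z_4 = 5, r_4 = 2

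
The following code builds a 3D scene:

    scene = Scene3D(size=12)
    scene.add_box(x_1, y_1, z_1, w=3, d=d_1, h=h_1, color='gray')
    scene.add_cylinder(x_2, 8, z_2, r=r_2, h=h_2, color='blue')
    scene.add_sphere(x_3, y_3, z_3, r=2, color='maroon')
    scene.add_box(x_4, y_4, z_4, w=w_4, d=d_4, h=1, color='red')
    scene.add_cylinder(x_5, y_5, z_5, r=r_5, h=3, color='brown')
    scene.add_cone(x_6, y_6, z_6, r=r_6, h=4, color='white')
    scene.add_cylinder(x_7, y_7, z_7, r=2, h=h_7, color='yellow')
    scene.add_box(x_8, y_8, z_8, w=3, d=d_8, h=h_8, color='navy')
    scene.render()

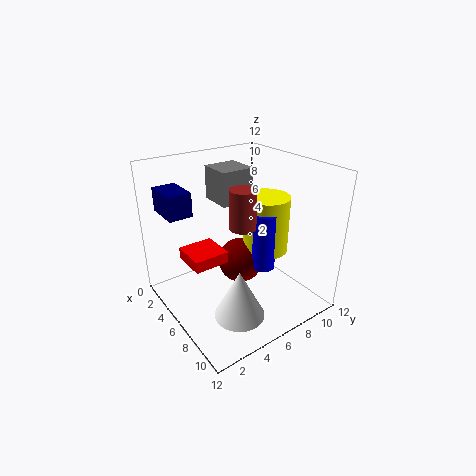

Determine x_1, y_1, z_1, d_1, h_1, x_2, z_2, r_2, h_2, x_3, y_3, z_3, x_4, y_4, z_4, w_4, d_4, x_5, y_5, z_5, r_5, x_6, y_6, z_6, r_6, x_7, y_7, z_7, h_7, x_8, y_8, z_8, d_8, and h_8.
x_1 = 1
y_1 = 6
z_1 = 8
d_1 = 3
h_1 = 3
x_2 = 7
z_2 = 3
r_2 = 1
h_2 = 5
x_3 = 5
y_3 = 7
z_3 = 3
x_4 = 3
y_4 = 2
z_4 = 4
w_4 = 3
d_4 = 3
x_5 = 8
y_5 = 5
z_5 = 8
r_5 = 1
x_6 = 9
y_6 = 4
z_6 = 1
r_6 = 2
x_7 = 6
y_7 = 9
z_7 = 4
h_7 = 5
x_8 = 1
y_8 = 1
z_8 = 8
d_8 = 2
h_8 = 2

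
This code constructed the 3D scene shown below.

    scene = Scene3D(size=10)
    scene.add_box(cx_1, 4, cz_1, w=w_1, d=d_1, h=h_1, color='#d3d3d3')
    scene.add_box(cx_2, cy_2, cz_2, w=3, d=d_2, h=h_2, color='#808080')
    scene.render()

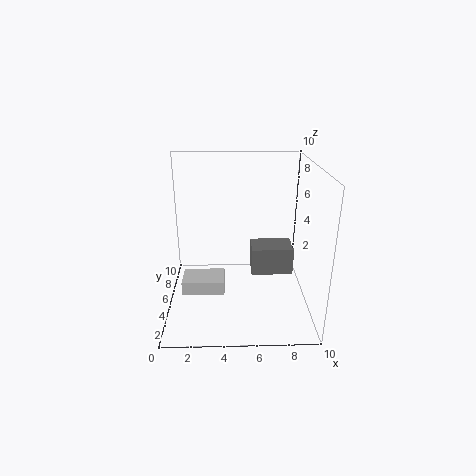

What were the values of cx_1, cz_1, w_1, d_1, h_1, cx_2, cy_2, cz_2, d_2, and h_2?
cx_1 = 1; cz_1 = 1; w_1 = 3; d_1 = 2; h_1 = 1; cx_2 = 6; cy_2 = 5; cz_2 = 2; d_2 = 2; h_2 = 2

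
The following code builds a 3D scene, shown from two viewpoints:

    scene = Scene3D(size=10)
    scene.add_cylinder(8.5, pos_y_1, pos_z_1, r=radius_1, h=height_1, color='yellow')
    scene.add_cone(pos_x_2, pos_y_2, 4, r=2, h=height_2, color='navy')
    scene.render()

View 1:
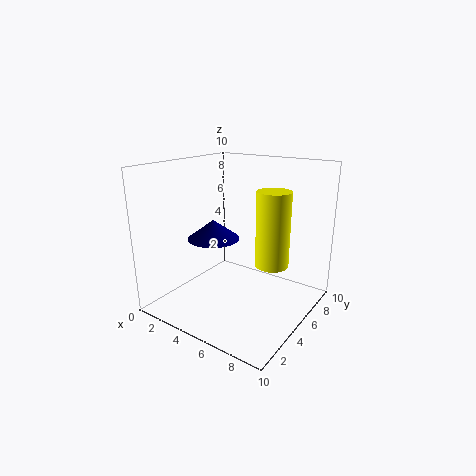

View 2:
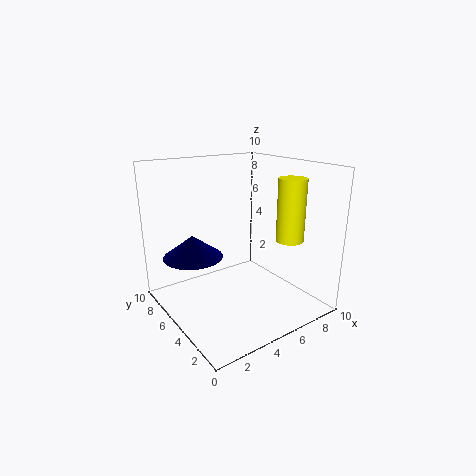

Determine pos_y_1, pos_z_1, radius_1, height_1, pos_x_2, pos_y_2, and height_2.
pos_y_1 = 3.5; pos_z_1 = 4.5; radius_1 = 1; height_1 = 4.5; pos_x_2 = 2; pos_y_2 = 6; height_2 = 1.5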